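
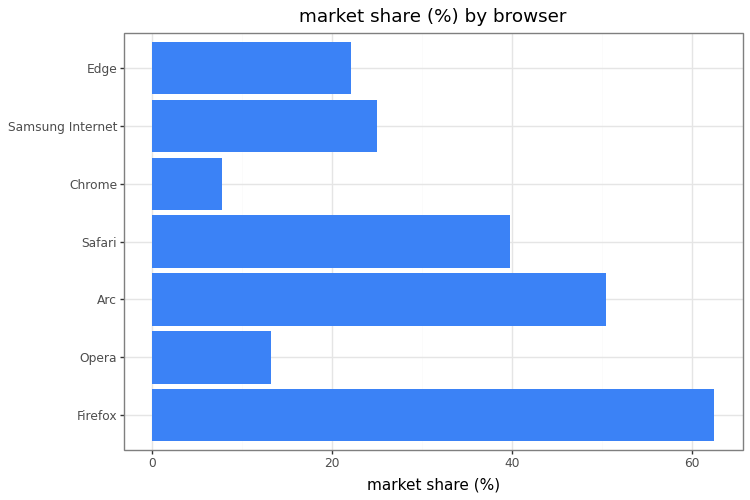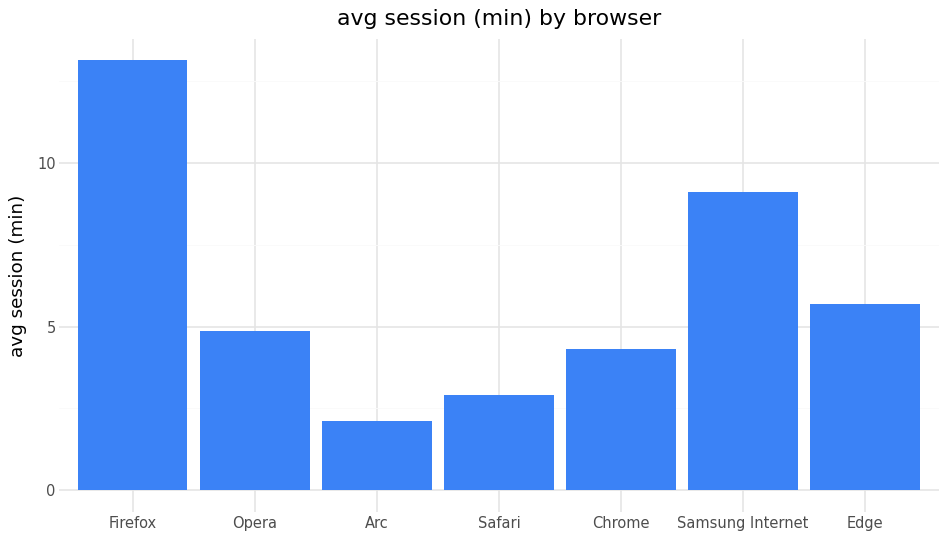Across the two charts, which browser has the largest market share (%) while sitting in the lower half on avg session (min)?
Chart 2 median avg session (min) ≈ 4; below-median browsers: Arc, Safari, Chrome. Among those, Arc has the highest market share (%) (≈ 50).

Arc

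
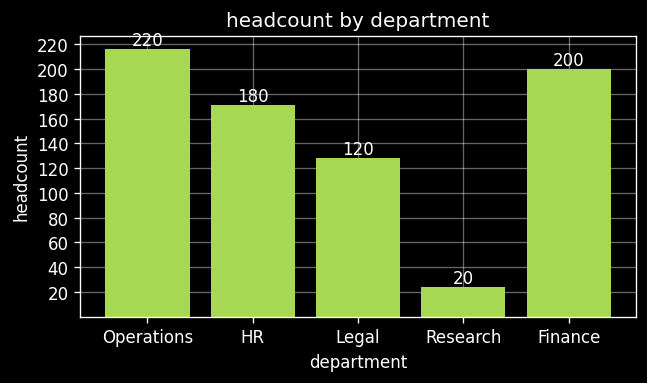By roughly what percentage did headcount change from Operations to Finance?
≈ -9.1%

Operations ≈ 220, Finance ≈ 200; (200 − 220) / 220 ≈ -9.1%.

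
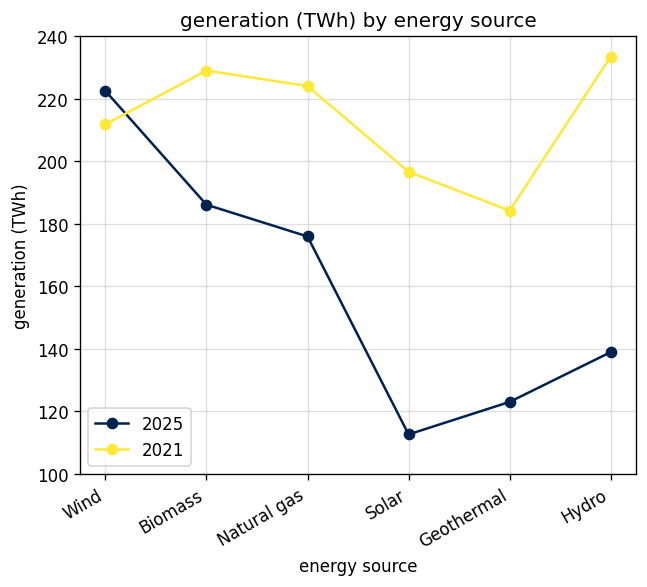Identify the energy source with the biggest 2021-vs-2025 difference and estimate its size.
Hydro, ≈ 100 TWh

Hydro: 2021 ≈ 240, 2025 ≈ 140 → gap ≈ 100. Next-largest (Solar) is only ≈ 80.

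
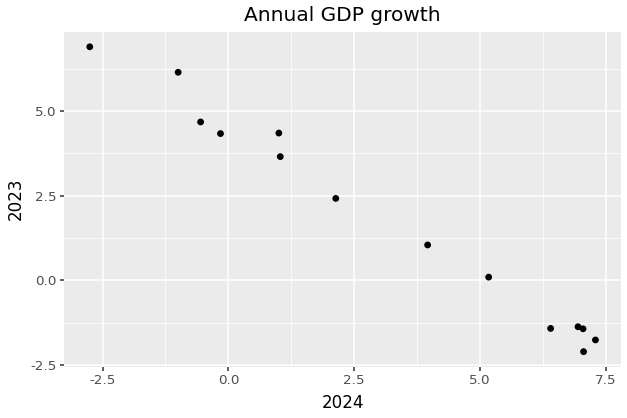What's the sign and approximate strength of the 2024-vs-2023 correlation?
negative, strong

Points are negatively correlated; strong (|r| ≈ 1.0).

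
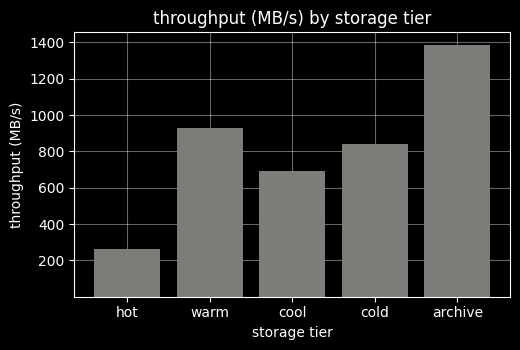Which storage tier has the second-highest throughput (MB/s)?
warm

Top 3: archive ≈ 1400, warm ≈ 1000, cold ≈ 800.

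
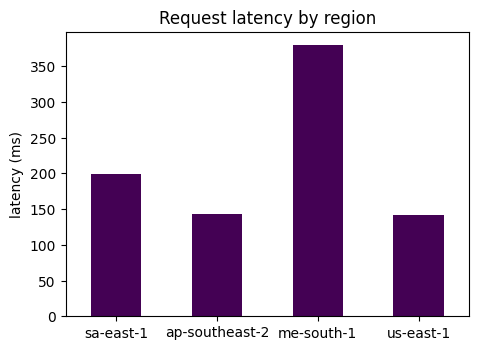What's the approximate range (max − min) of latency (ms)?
≈ 250

Max me-south-1 ≈ 400, min us-east-1 ≈ 150; range ≈ 250.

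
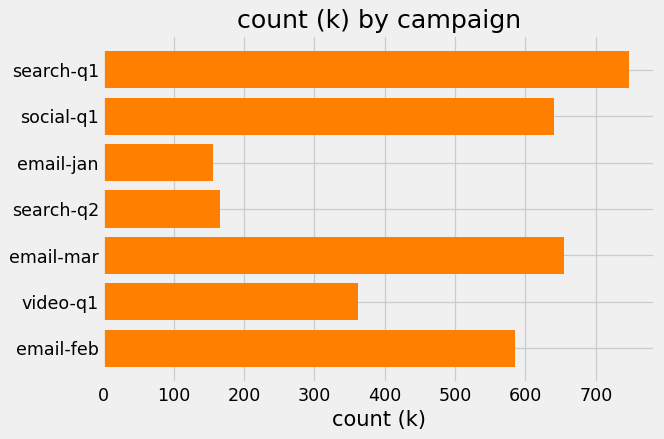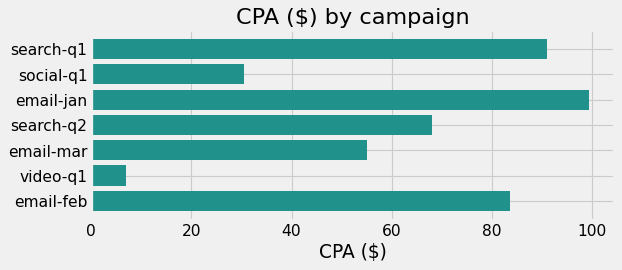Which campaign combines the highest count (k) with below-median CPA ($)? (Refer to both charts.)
email-mar

Chart 2 median CPA ($) ≈ 70; below-median campaigns: social-q1, email-mar, video-q1. Among those, email-mar has the highest count (k) (≈ 700).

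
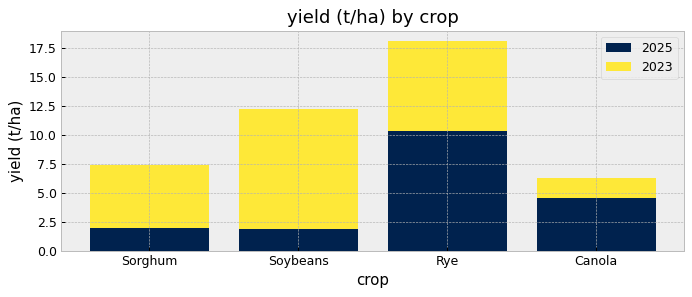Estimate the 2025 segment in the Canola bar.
≈ 4

2025 top ≈ 4, bottom ≈ 0; segment ≈ 4.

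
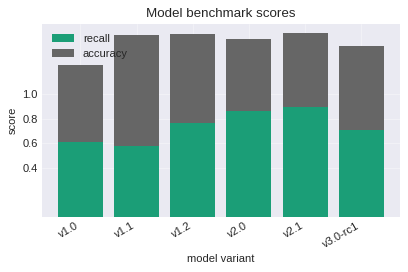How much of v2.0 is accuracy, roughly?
accuracy top ≈ 1.4, bottom ≈ 0.8; segment ≈ 0.6.

≈ 0.6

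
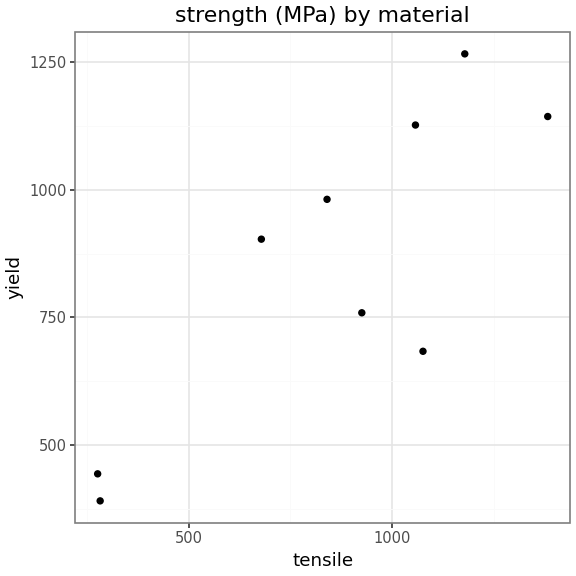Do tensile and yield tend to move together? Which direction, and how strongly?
Points are positively correlated; strong (|r| ≈ 0.8).

positive, strong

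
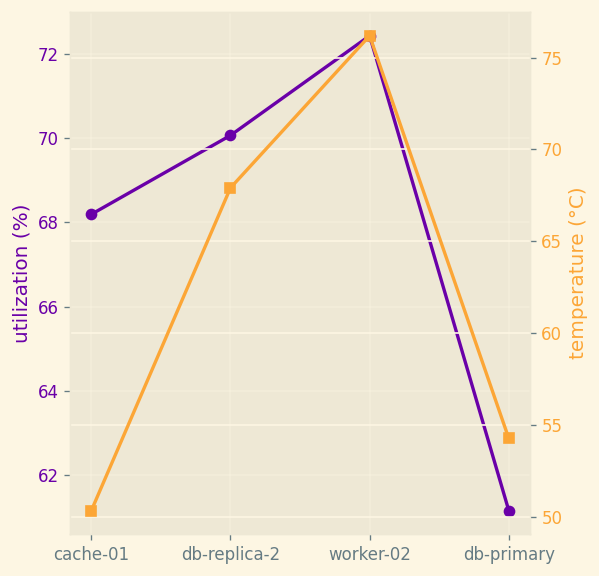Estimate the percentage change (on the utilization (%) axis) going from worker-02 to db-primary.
worker-02 ≈ 72, db-primary ≈ 61; (61 − 72) / 72 ≈ -15.3%.

≈ -15.3%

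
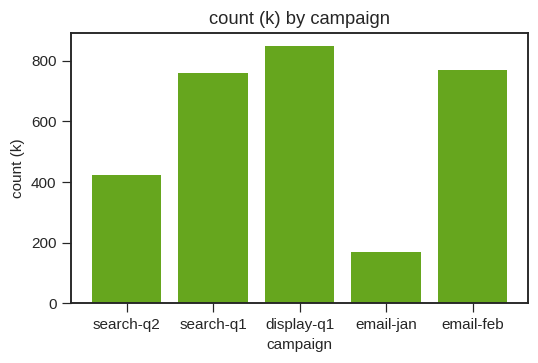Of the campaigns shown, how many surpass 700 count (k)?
3

Above 700: search-q1, display-q1, email-feb.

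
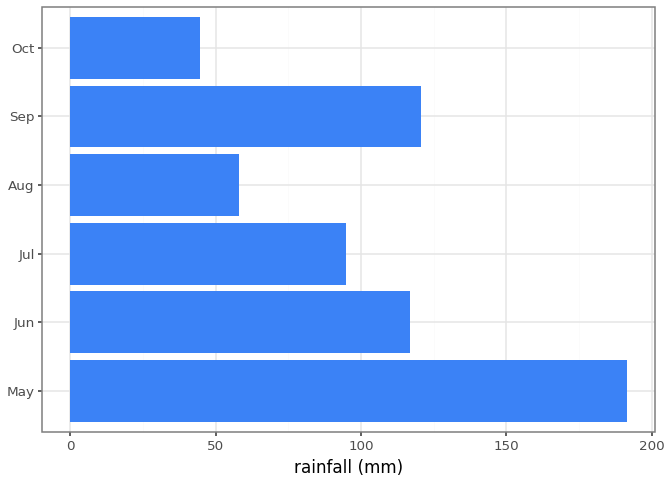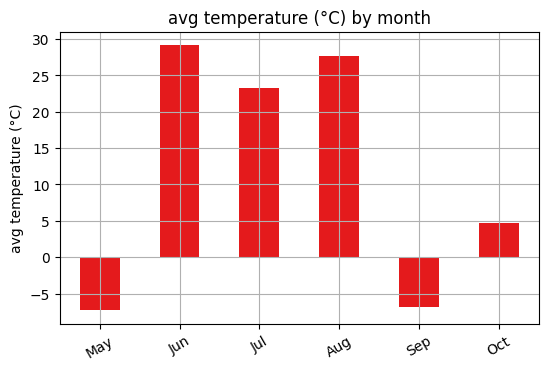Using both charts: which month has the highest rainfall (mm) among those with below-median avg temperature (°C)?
May

Chart 2 median avg temperature (°C) ≈ 15; below-median months: May, Sep, Oct. Among those, May has the highest rainfall (mm) (≈ 200).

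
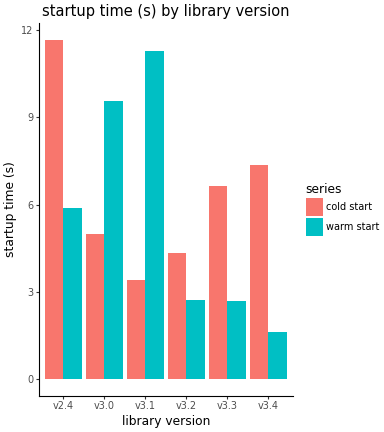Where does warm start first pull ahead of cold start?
v3.0

v2.4: warm start ≈ 6 vs cold start ≈ 12 (not yet); v3.0: warm start ≈ 10 vs cold start ≈ 5 (first crossover).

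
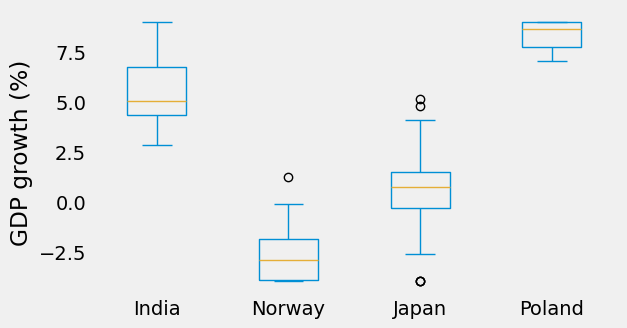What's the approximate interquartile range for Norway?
≈ 2

Q3 ≈ -2, Q1 ≈ -4; IQR ≈ 2.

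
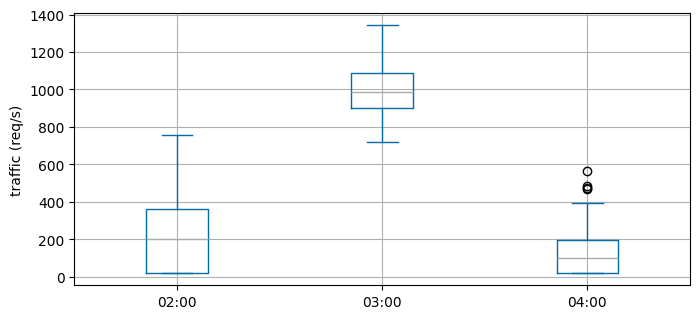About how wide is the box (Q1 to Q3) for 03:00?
≈ 200

Q3 ≈ 1100, Q1 ≈ 900; IQR ≈ 200.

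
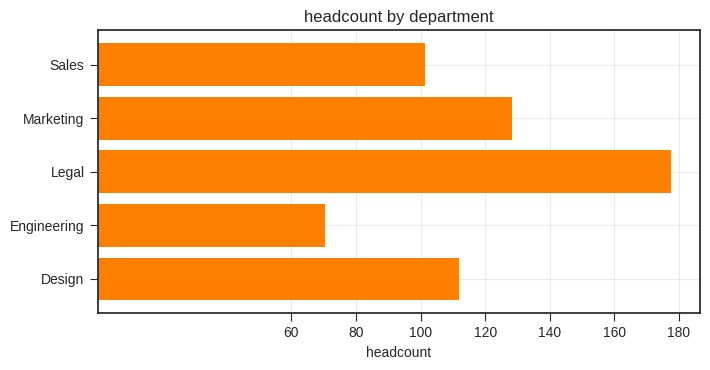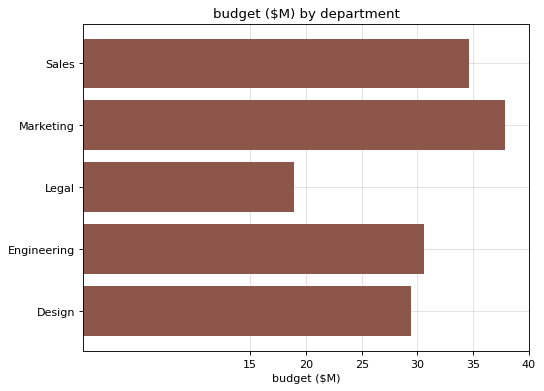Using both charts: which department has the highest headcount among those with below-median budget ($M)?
Chart 2 median budget ($M) ≈ 30; below-median departments: Legal, Design. Among those, Legal has the highest headcount (≈ 180).

Legal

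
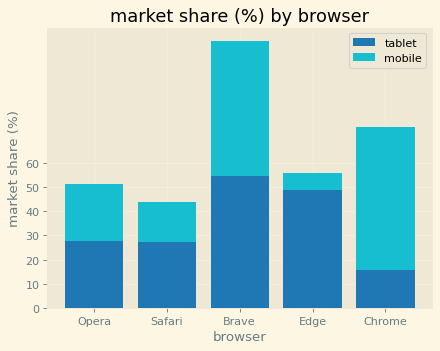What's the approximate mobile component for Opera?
≈ 20

mobile top ≈ 50, bottom ≈ 30; segment ≈ 20.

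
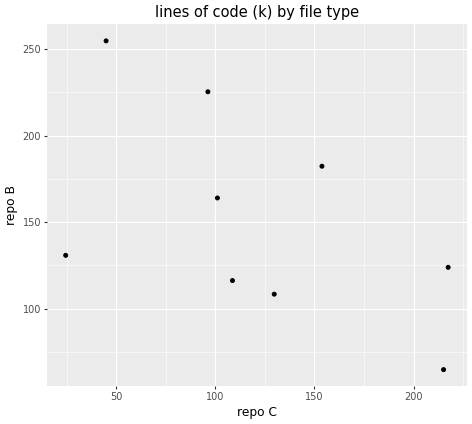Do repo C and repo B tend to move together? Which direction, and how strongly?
negative, moderate

Points are negatively correlated; moderate (|r| ≈ 0.6).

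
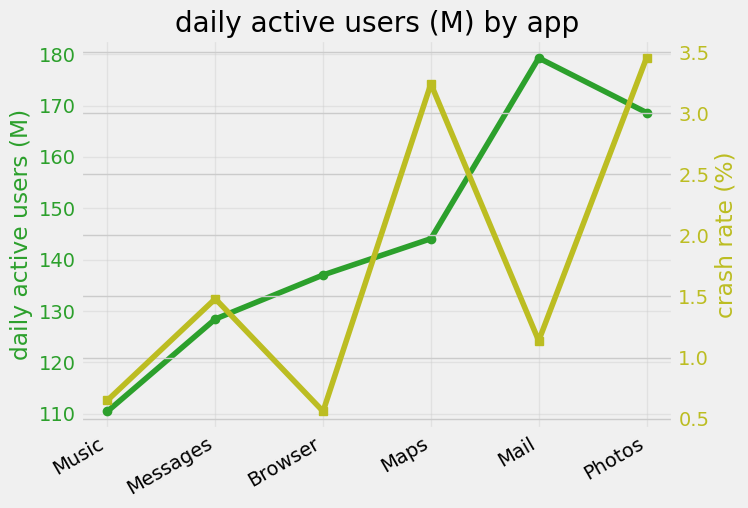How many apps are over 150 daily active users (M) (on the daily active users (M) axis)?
2

Above 150: Mail, Photos.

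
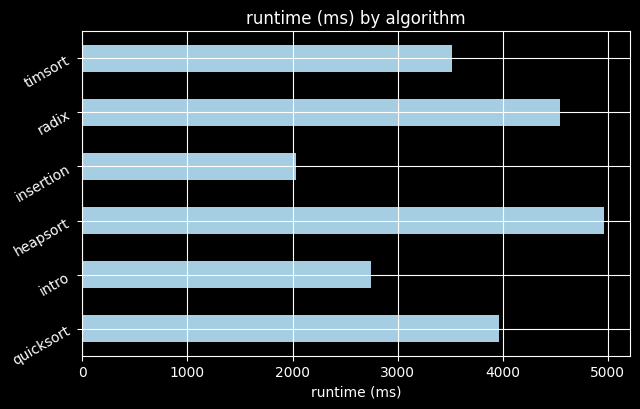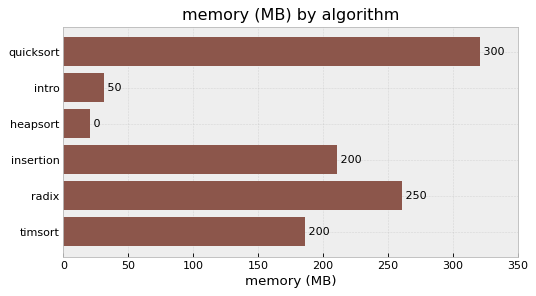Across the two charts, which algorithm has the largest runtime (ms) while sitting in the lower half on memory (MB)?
heapsort

Chart 2 median memory (MB) ≈ 200; below-median algorithms: intro, heapsort, timsort. Among those, heapsort has the highest runtime (ms) (≈ 5000).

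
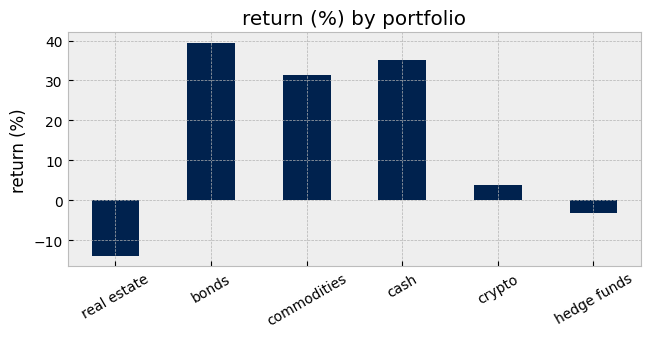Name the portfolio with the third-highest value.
commodities

Top 4: bonds ≈ 40, cash ≈ 35, commodities ≈ 30, crypto ≈ 5.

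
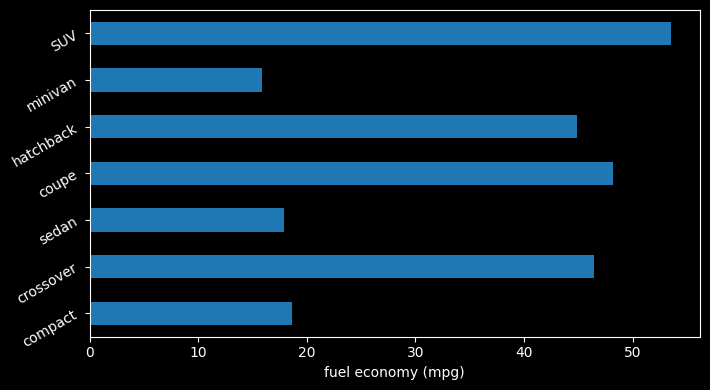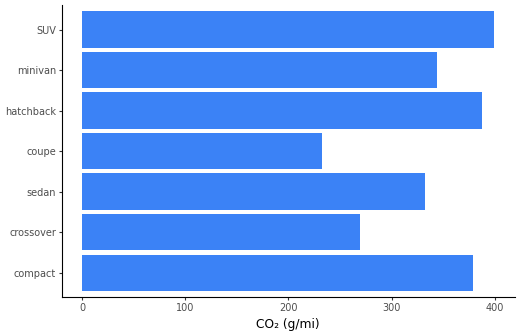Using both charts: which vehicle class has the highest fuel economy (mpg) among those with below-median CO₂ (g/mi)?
coupe

Chart 2 median CO₂ (g/mi) ≈ 350; below-median vehicle classes: crossover, sedan, coupe. Among those, coupe has the highest fuel economy (mpg) (≈ 50).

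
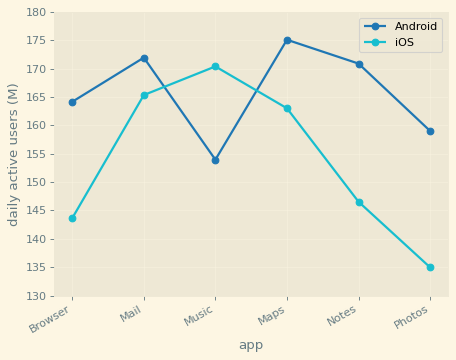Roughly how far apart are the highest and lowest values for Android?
Max Maps ≈ 175, min Music ≈ 155; range ≈ 20.

≈ 20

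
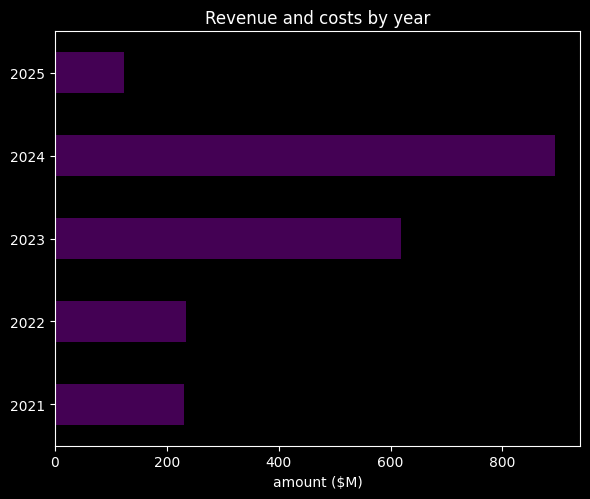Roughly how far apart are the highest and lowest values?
Max 2024 ≈ 900, min 2025 ≈ 100; range ≈ 800.

≈ 800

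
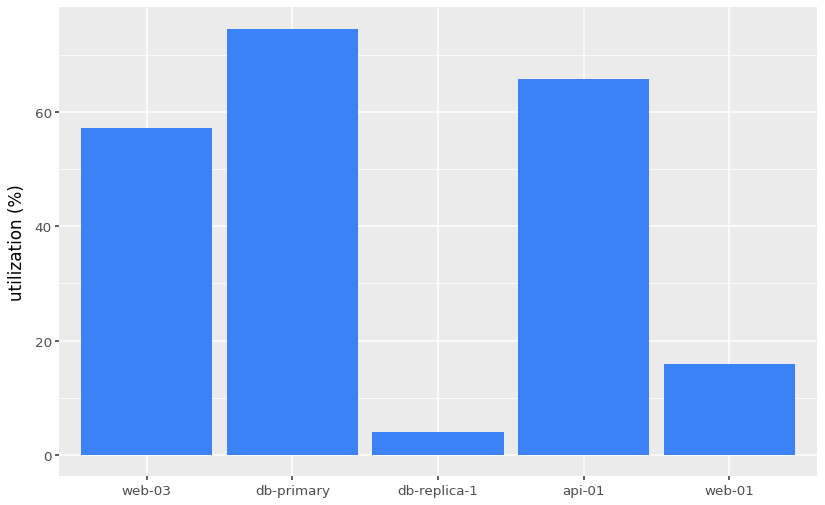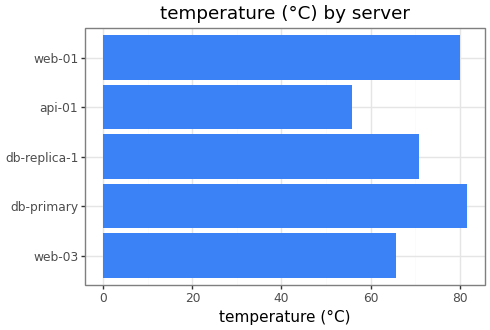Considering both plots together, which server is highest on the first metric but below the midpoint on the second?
api-01

Chart 2 median temperature (°C) ≈ 70; below-median servers: web-03, api-01. Among those, api-01 has the highest utilization (%) (≈ 70).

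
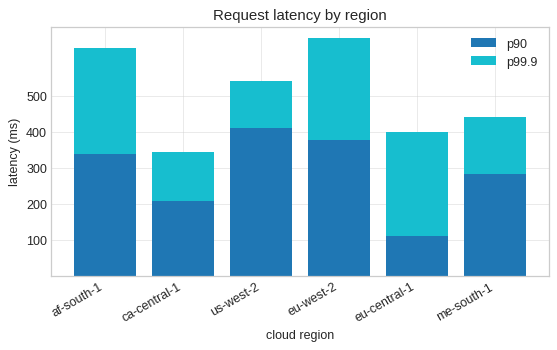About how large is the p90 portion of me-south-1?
p90 top ≈ 300, bottom ≈ 0; segment ≈ 300.

≈ 300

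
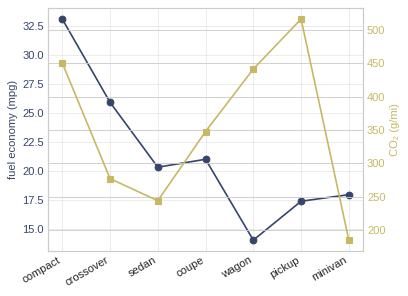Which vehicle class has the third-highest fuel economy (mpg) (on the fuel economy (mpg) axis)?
coupe

Top 4 (on the fuel economy (mpg) axis): compact ≈ 34, crossover ≈ 26, coupe ≈ 22, sedan ≈ 20.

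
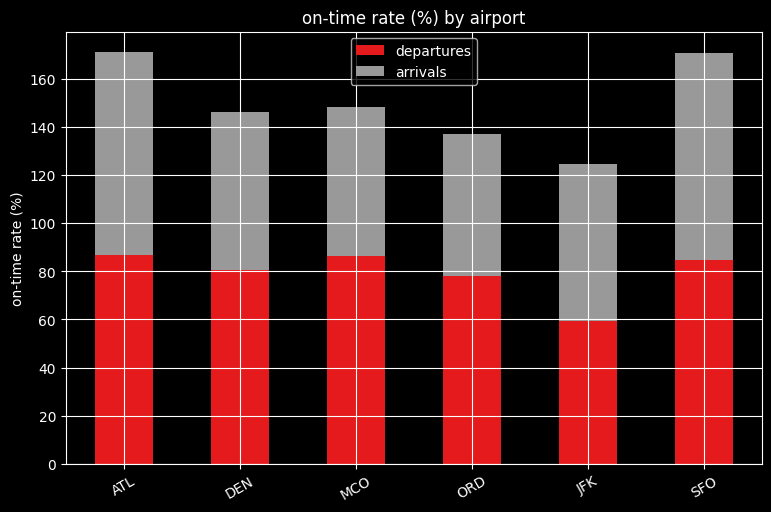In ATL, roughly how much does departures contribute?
departures top ≈ 80, bottom ≈ 0; segment ≈ 80.

≈ 80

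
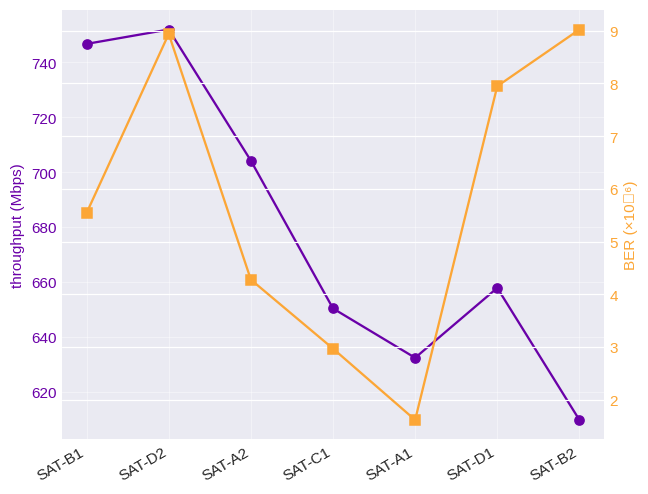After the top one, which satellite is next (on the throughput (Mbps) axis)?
SAT-B1

Top 3 (on the throughput (Mbps) axis): SAT-D2 ≈ 760, SAT-B1 ≈ 740, SAT-A2 ≈ 700.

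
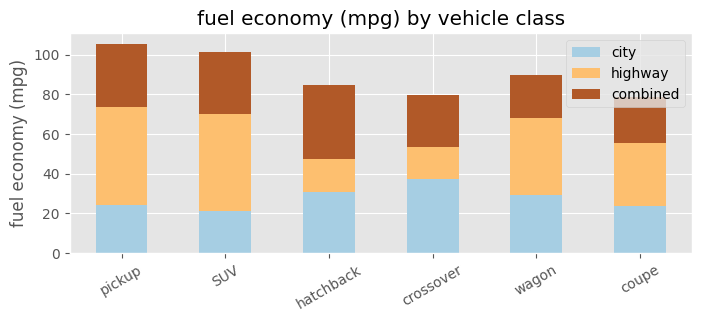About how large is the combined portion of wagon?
≈ 20

combined top ≈ 90, bottom ≈ 70; segment ≈ 20.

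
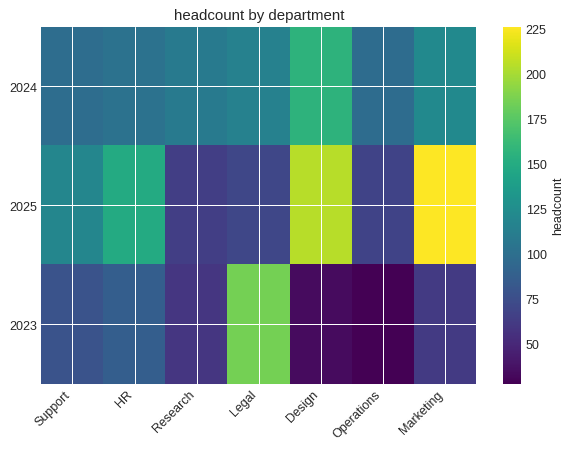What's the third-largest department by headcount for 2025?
Top 4 for 2025: Marketing ≈ 220, Design ≈ 200, HR ≈ 140, Support ≈ 120.

HR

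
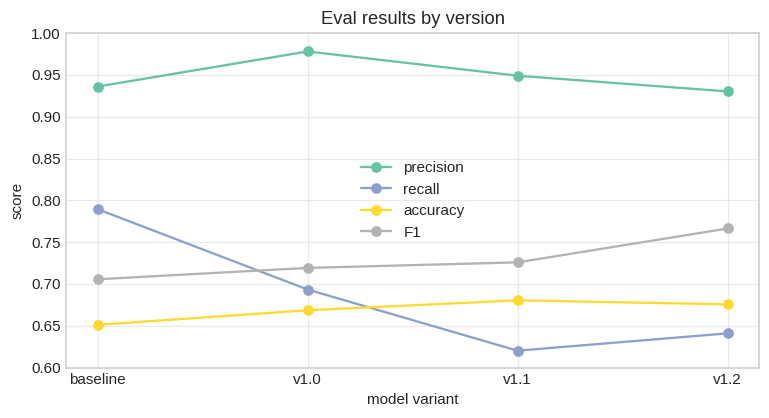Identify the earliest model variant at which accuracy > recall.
v1.0: accuracy ≈ 0.65 vs recall ≈ 0.70 (not yet); v1.1: accuracy ≈ 0.70 vs recall ≈ 0.60 (first crossover).

v1.1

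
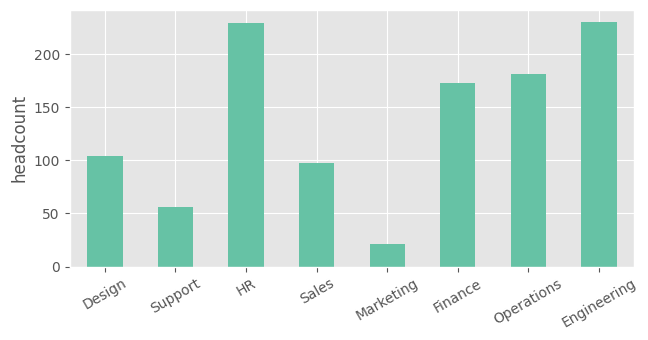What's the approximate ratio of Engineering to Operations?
Engineering ≈ 240, Operations ≈ 180; 240/180 ≈ 1.33.

≈ 1.33×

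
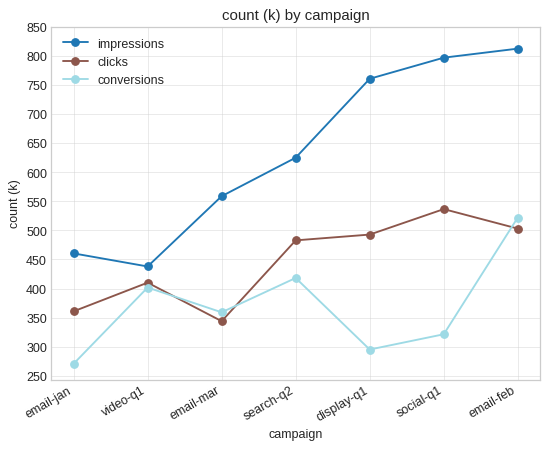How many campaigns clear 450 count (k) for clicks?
4

Above 450: search-q2, display-q1, social-q1, email-feb.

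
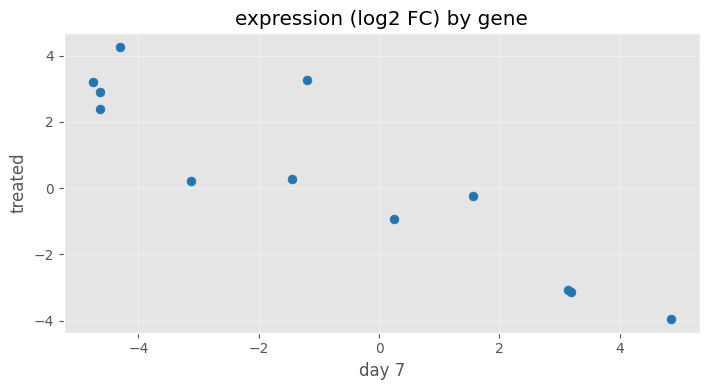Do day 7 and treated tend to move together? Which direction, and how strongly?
Points are negatively correlated; strong (|r| ≈ 0.9).

negative, strong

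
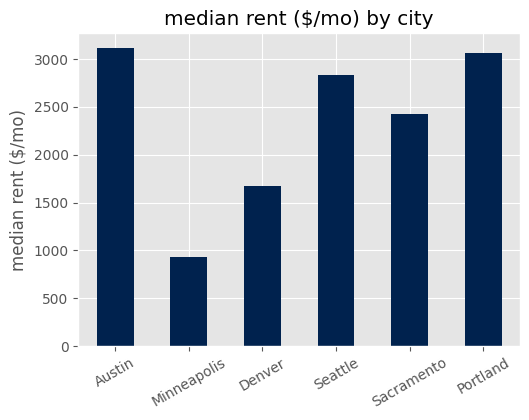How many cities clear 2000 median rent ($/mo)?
4

Above 2000: Austin, Seattle, Sacramento, Portland.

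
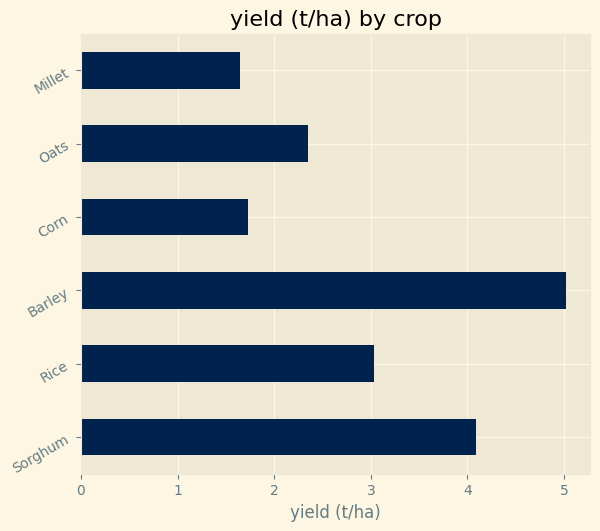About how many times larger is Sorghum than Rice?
≈ 1.33×

Sorghum ≈ 4.0, Rice ≈ 3.0; 4.0/3.0 ≈ 1.33.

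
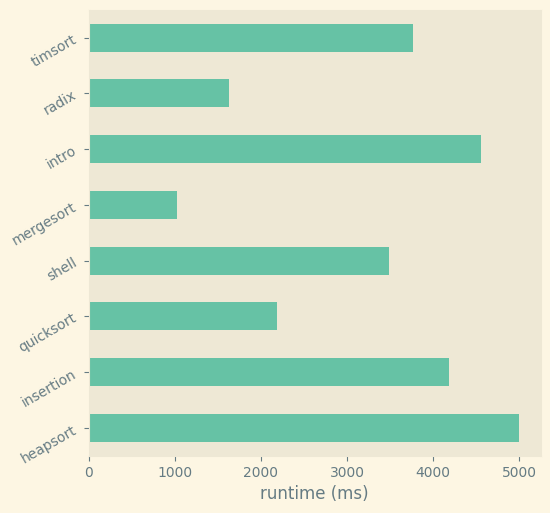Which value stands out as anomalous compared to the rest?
mergesort

mergesort ≈ 1000; the rest sit between ≈ 1500 and ≈ 5000.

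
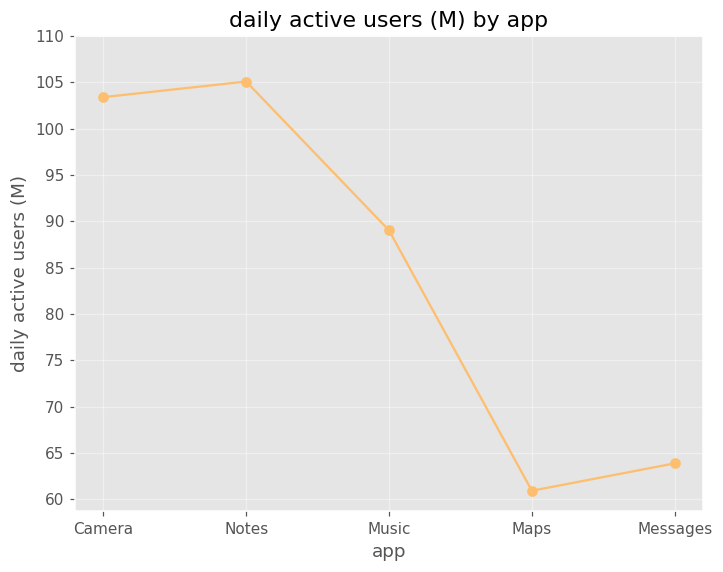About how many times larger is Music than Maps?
Music ≈ 90, Maps ≈ 60; 90/60 ≈ 1.5.

≈ 1.5×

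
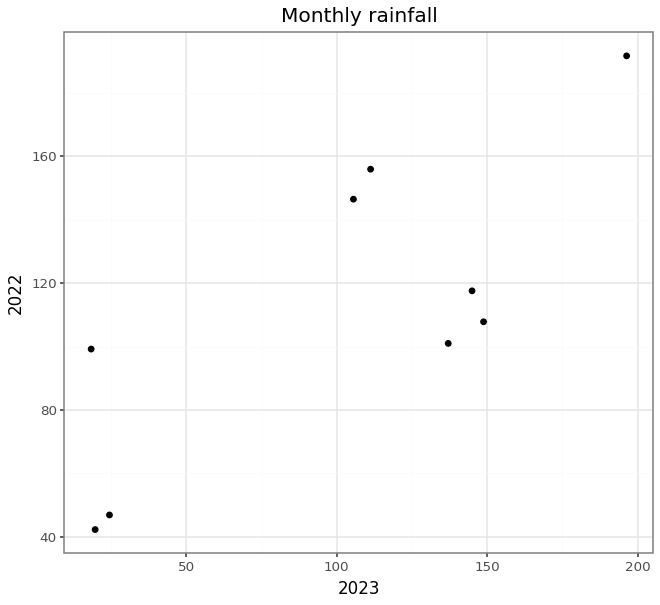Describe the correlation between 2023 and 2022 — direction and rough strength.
Points are positively correlated; strong (|r| ≈ 0.8).

positive, strong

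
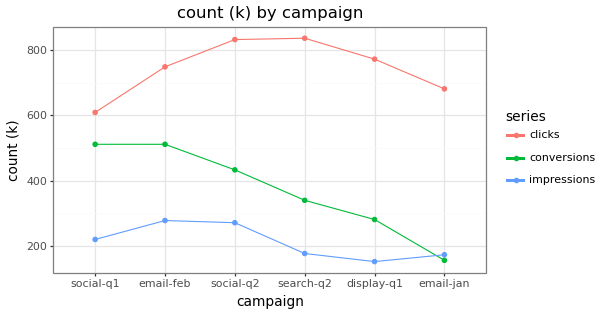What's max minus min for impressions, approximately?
Max email-feb ≈ 300, min display-q1 ≈ 200; range ≈ 100.

≈ 100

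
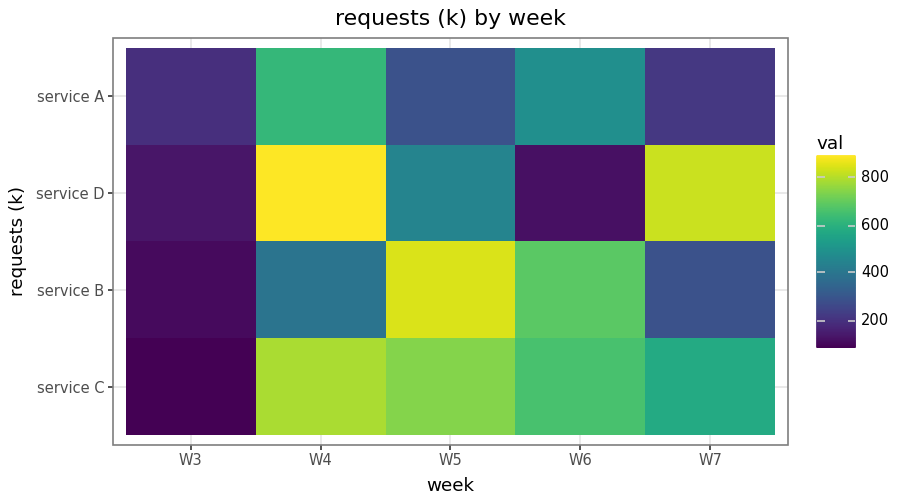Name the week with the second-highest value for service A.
Top 3 for service A: W4 ≈ 600, W6 ≈ 500, W5 ≈ 300.

W6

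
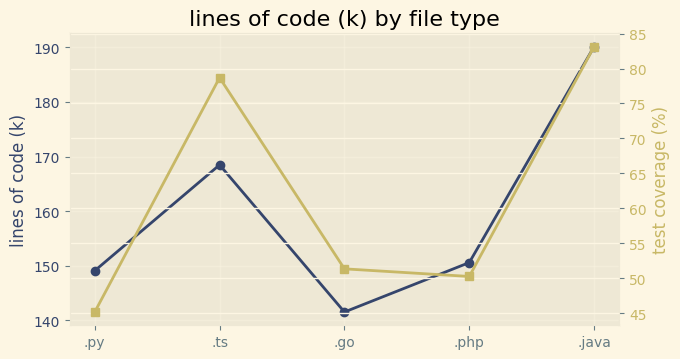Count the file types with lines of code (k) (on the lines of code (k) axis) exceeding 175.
Above 175: .java.

1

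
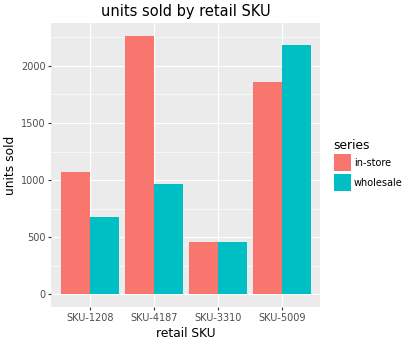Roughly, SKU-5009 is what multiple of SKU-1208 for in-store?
≈ 1.8×

SKU-5009 ≈ 1800, SKU-1208 ≈ 1000; 1800/1000 ≈ 1.8.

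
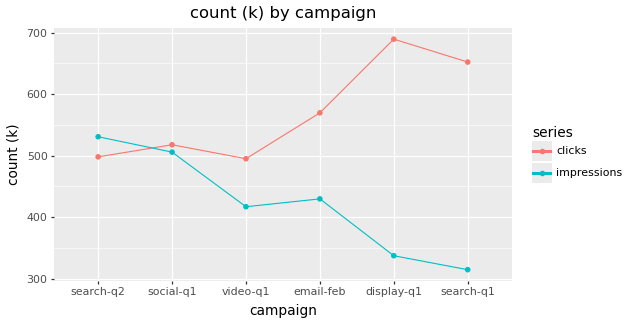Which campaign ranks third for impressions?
Top 4 for impressions: search-q2 ≈ 550, social-q1 ≈ 500, email-feb ≈ 450, video-q1 ≈ 400.

email-feb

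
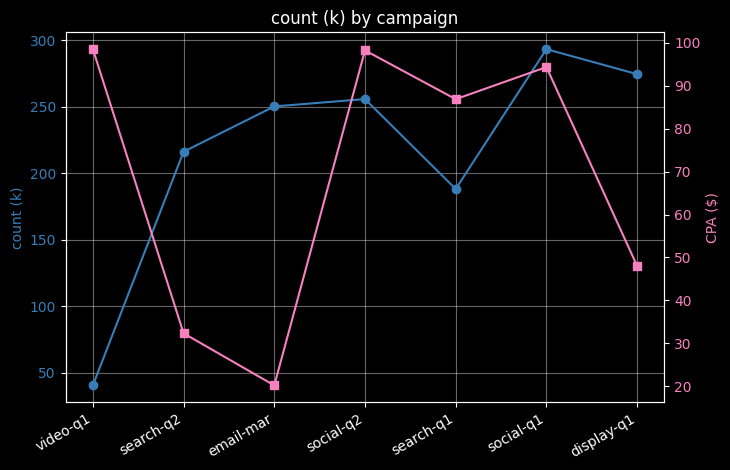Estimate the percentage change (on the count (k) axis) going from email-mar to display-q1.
email-mar ≈ 250, display-q1 ≈ 275; (275 − 250) / 250 ≈ +10%.

≈ +10%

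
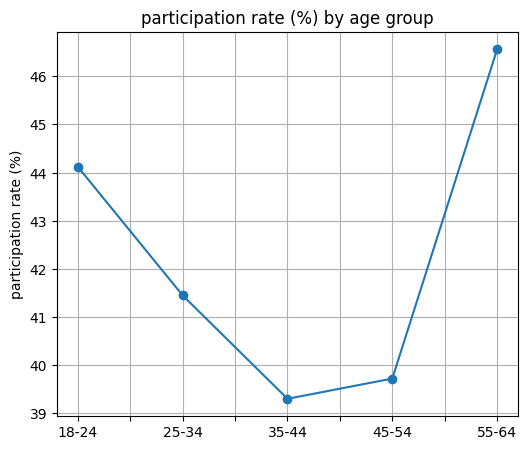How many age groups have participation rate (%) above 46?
Above 46: 55-64.

1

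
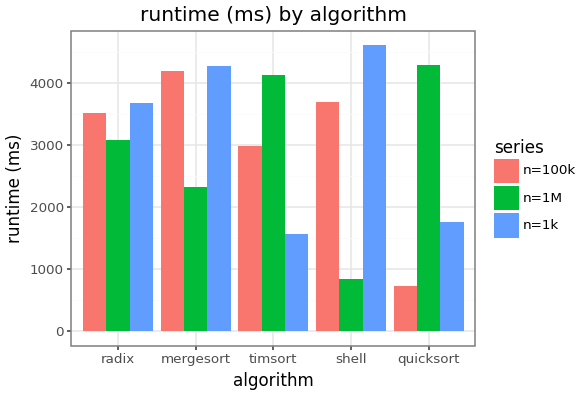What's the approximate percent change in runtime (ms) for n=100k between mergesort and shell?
≈ -12.5%

mergesort ≈ 4000, shell ≈ 3500; (3500 − 4000) / 4000 ≈ -12.5%.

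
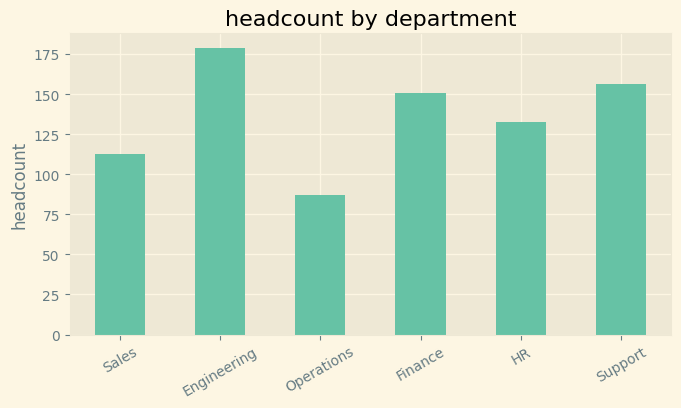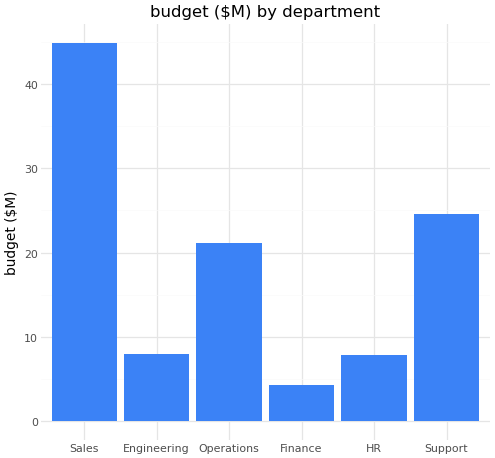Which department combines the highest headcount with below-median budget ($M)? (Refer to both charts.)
Engineering

Chart 2 median budget ($M) ≈ 15; below-median departments: Engineering, Finance, HR. Among those, Engineering has the highest headcount (≈ 180).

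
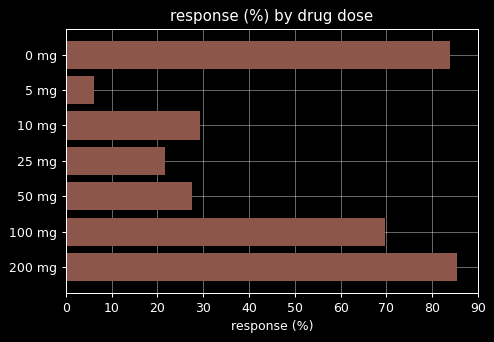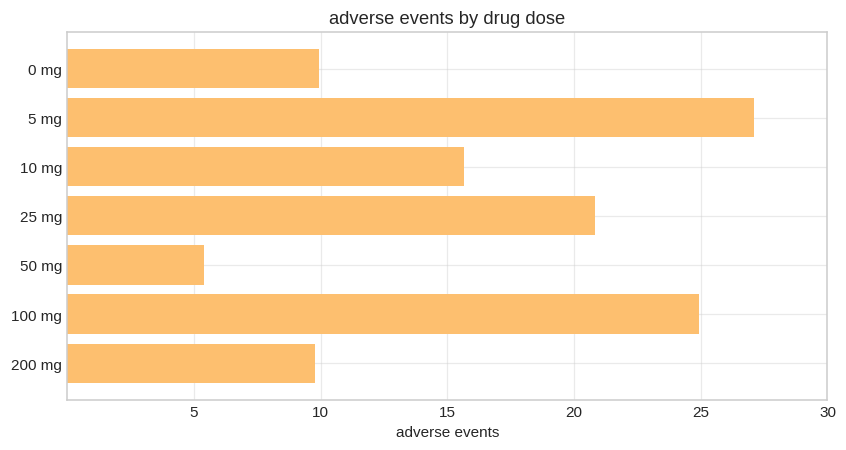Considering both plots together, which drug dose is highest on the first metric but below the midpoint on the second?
Chart 2 median adverse events ≈ 15; below-median drug doses: 0 mg, 50 mg, 200 mg. Among those, 200 mg has the highest response (%) (≈ 90).

200 mg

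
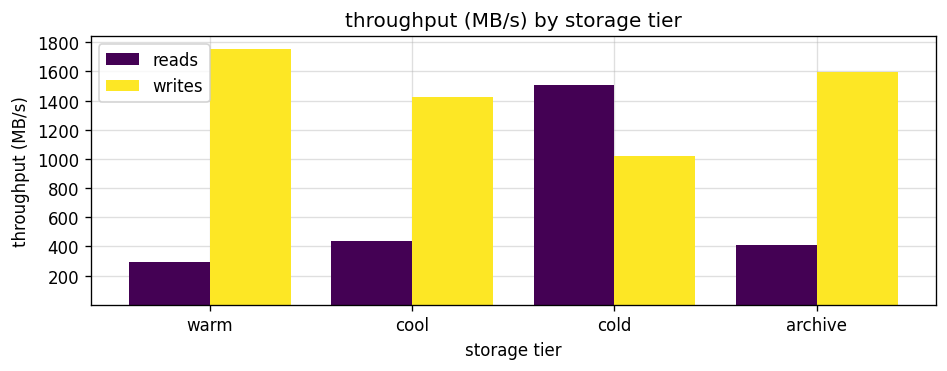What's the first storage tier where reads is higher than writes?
cool: reads ≈ 400 vs writes ≈ 1400 (not yet); cold: reads ≈ 1600 vs writes ≈ 1000 (first crossover).

cold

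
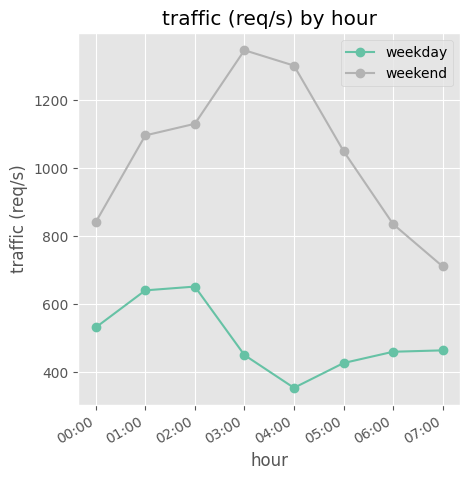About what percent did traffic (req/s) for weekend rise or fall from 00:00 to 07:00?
00:00 ≈ 800, 07:00 ≈ 700; (700 − 800) / 800 ≈ -12.5%.

≈ -12.5%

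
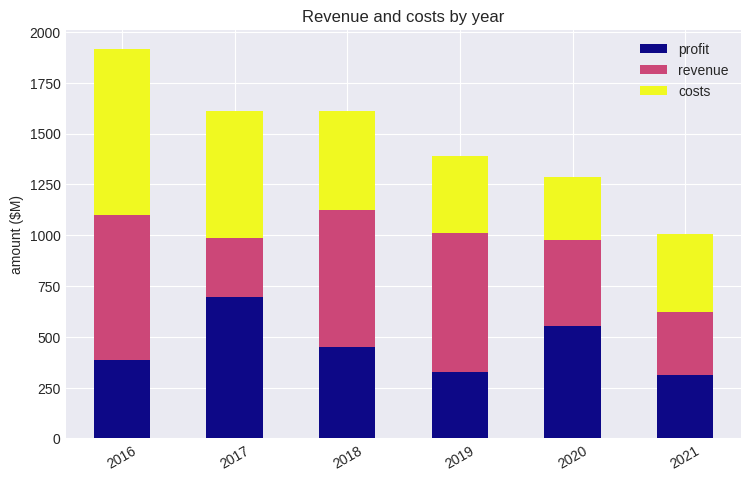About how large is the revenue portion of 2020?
≈ 400

revenue top ≈ 1000, bottom ≈ 600; segment ≈ 400.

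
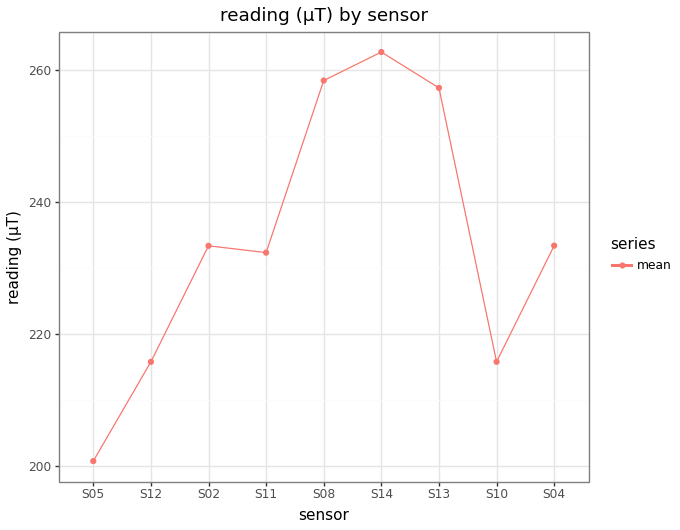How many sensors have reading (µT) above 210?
8

Above 210: S12, S02, S11, S08, S14, S13, S10, S04.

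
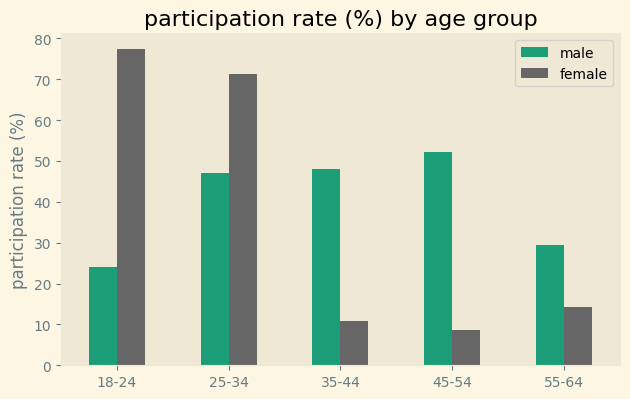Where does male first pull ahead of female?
25-34: male ≈ 50 vs female ≈ 70 (not yet); 35-44: male ≈ 50 vs female ≈ 10 (first crossover).

35-44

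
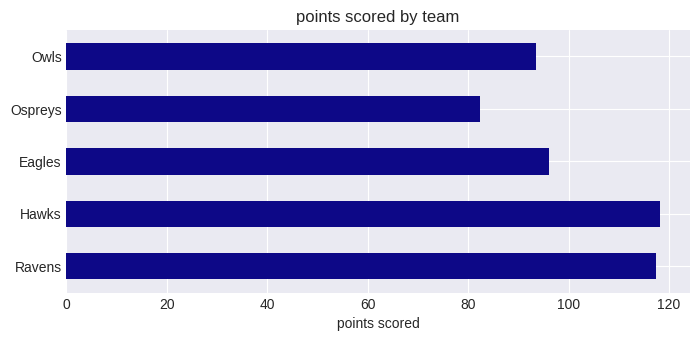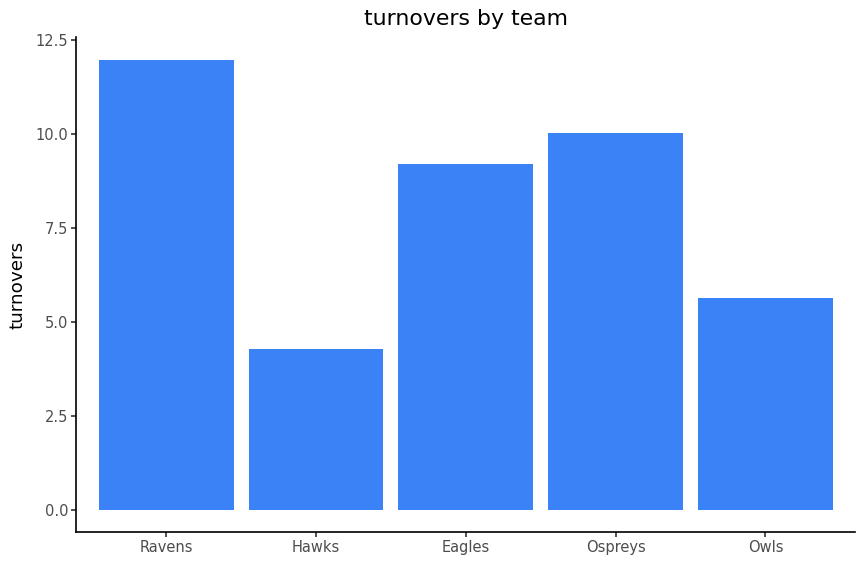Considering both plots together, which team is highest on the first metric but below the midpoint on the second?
Chart 2 median turnovers ≈ 10; below-median teams: Hawks, Owls. Among those, Hawks has the highest points scored (≈ 120).

Hawks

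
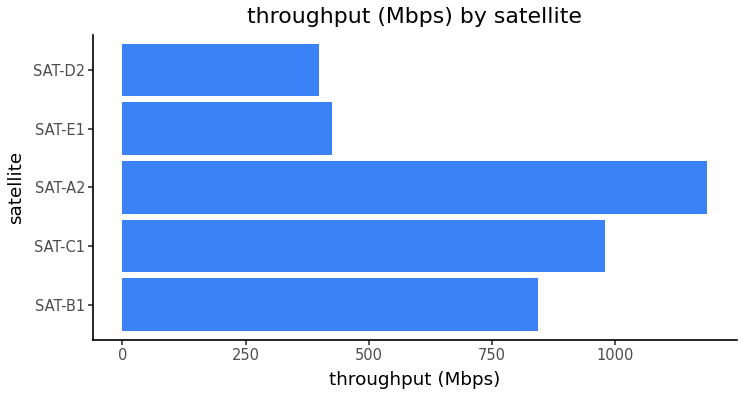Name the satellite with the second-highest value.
SAT-C1

Top 3: SAT-A2 ≈ 1200, SAT-C1 ≈ 1000, SAT-B1 ≈ 800.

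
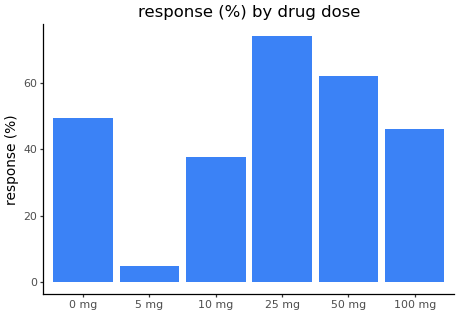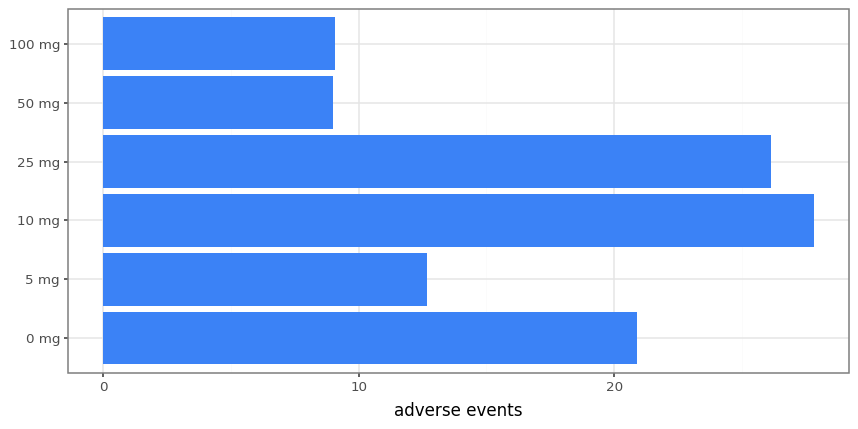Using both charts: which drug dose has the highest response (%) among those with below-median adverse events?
Chart 2 median adverse events ≈ 15; below-median drug doses: 5 mg, 50 mg, 100 mg. Among those, 50 mg has the highest response (%) (≈ 60).

50 mg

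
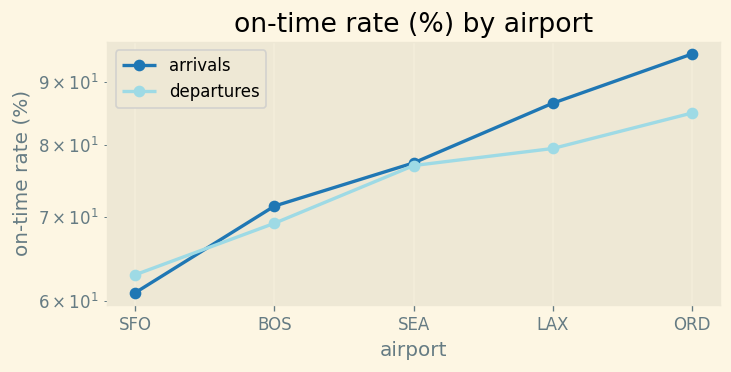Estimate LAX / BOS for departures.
≈ 1.14×

LAX ≈ 80, BOS ≈ 70; 80/70 ≈ 1.14.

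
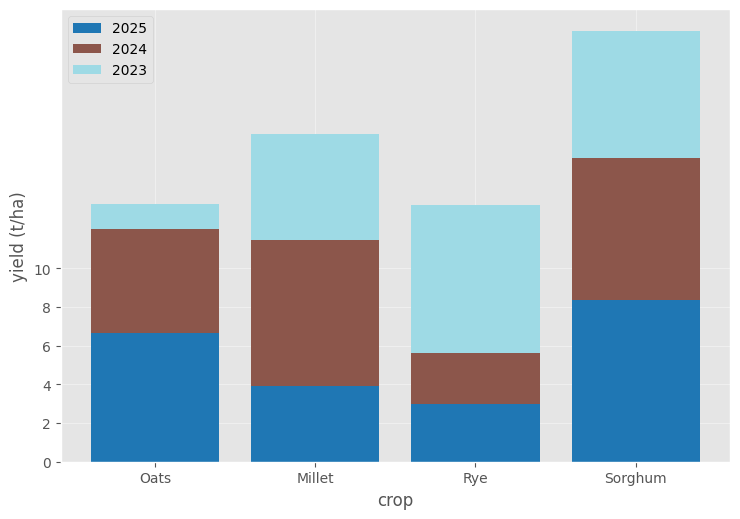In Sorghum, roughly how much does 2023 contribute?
≈ 6

2023 top ≈ 22, bottom ≈ 16; segment ≈ 6.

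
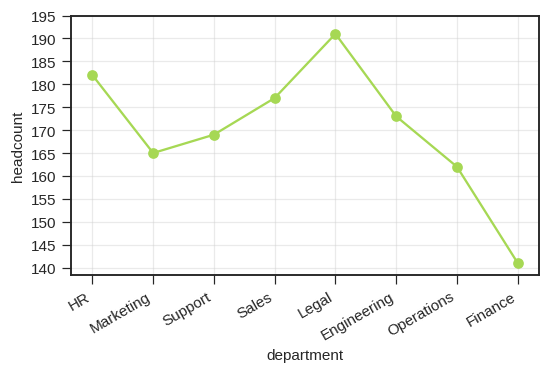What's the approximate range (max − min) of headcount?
Max Legal ≈ 190, min Finance ≈ 140; range ≈ 50.

≈ 50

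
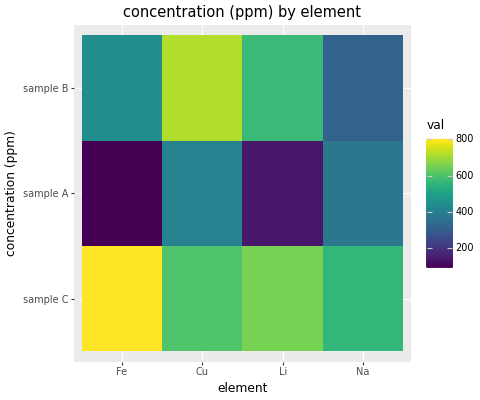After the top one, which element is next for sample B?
Top 3 for sample B: Cu ≈ 700, Li ≈ 600, Fe ≈ 400.

Li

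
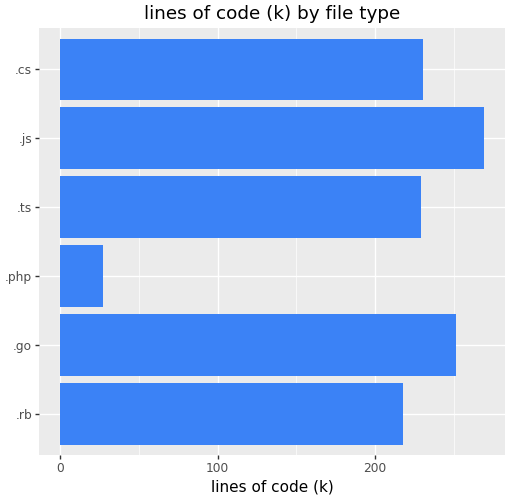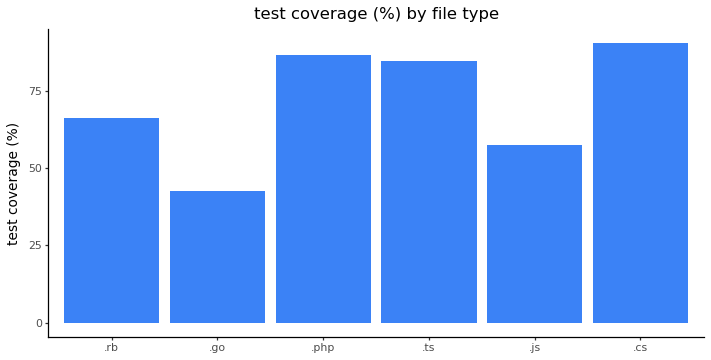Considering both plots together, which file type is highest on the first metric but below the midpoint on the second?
.js

Chart 2 median test coverage (%) ≈ 80; below-median file types: .rb, .go, .js. Among those, .js has the highest lines of code (k) (≈ 275).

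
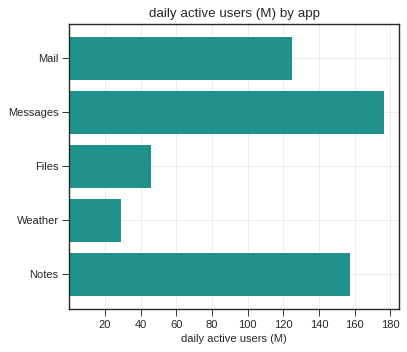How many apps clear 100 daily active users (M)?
Above 100: Mail, Messages, Notes.

3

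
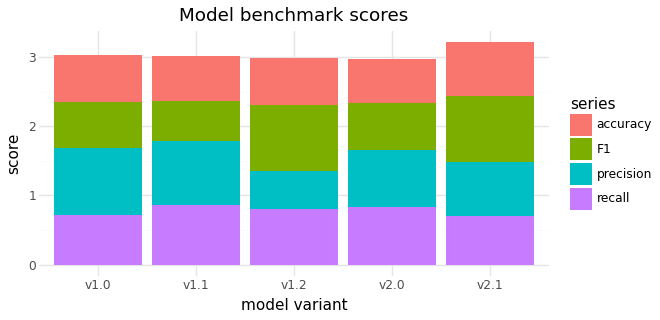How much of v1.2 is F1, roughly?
F1 top ≈ 2.5, bottom ≈ 1.5; segment ≈ 1.0.

≈ 1.0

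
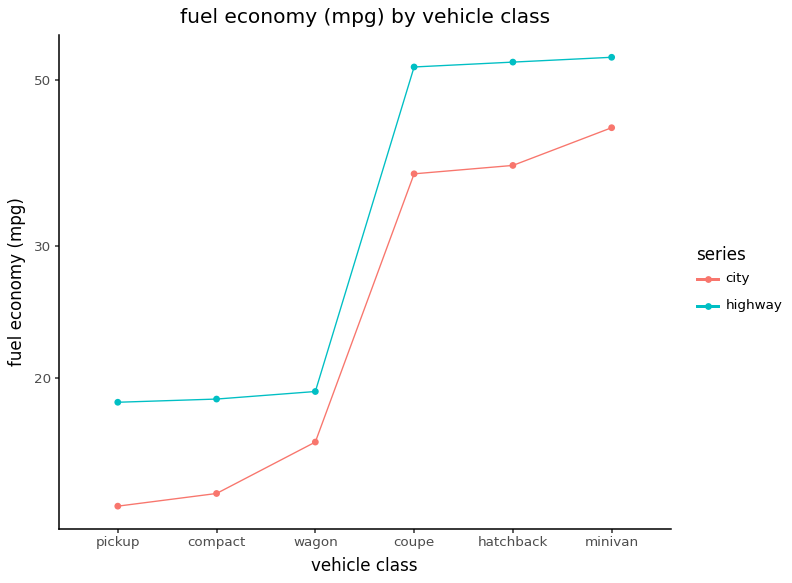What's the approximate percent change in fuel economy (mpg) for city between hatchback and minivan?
≈ +12.5%

hatchback ≈ 40, minivan ≈ 45; (45 − 40) / 40 ≈ +12.5%.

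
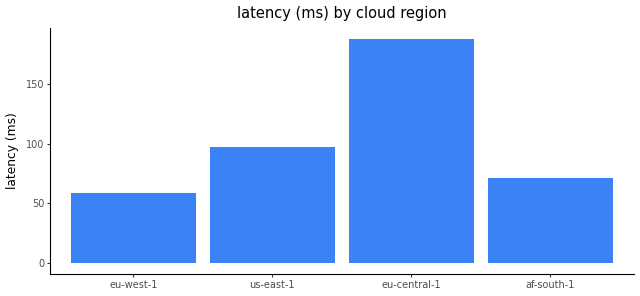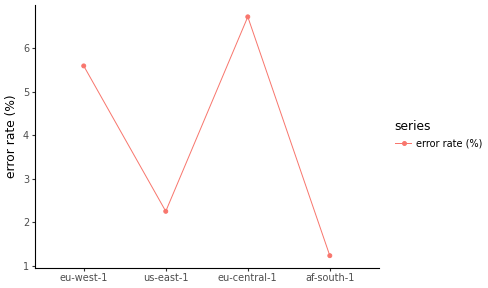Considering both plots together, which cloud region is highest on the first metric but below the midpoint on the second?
us-east-1

Chart 2 median error rate (%) ≈ 4; below-median cloud regions: us-east-1, af-south-1. Among those, us-east-1 has the highest latency (ms) (≈ 100).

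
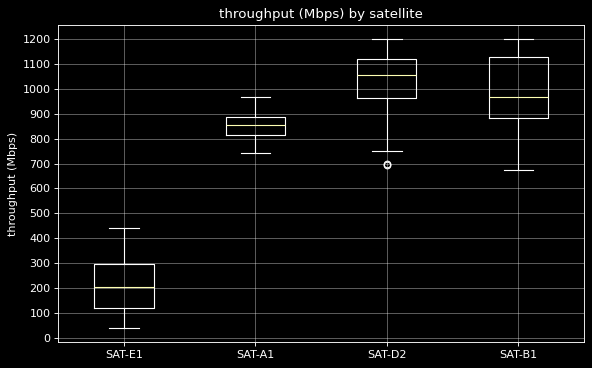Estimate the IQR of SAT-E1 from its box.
Q3 ≈ 300, Q1 ≈ 100; IQR ≈ 200.

≈ 200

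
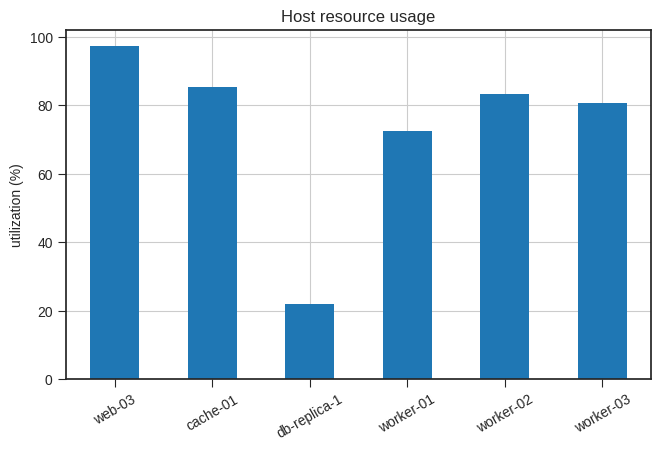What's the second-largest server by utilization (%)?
cache-01

Top 3: web-03 ≈ 100, cache-01 ≈ 90, worker-02 ≈ 80.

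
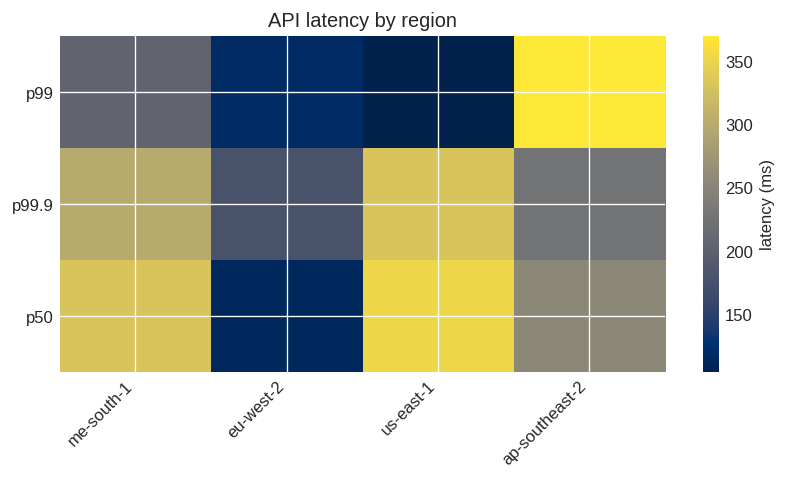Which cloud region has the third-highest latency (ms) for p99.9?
ap-southeast-2

Top 4 for p99.9: us-east-1 ≈ 325, me-south-1 ≈ 300, ap-southeast-2 ≈ 225, eu-west-2 ≈ 175.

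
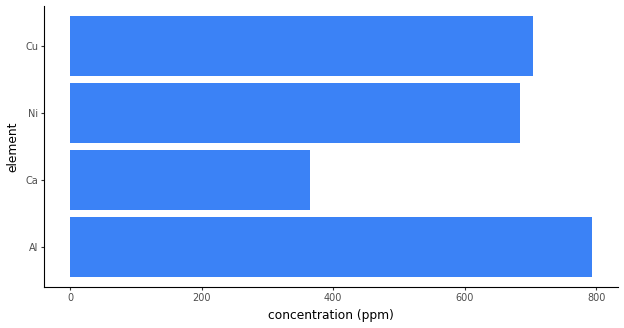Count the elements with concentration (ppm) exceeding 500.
Above 500: Al, Ni, Cu.

3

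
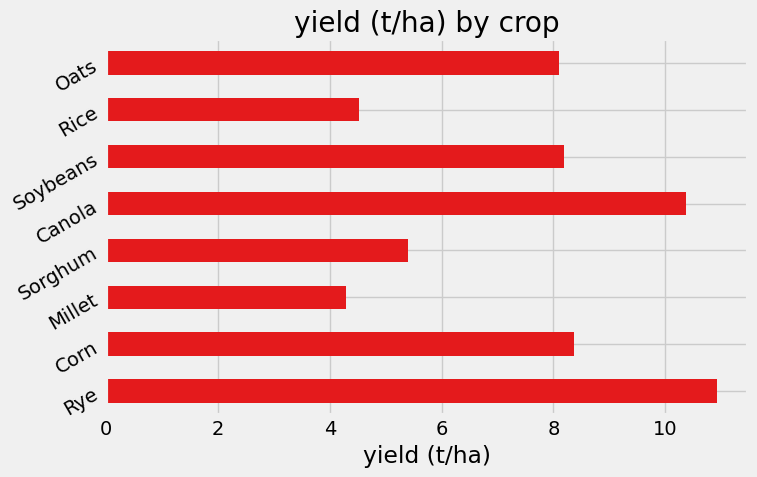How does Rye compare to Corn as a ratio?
Rye ≈ 11, Corn ≈ 8; 11/8 ≈ 1.38.

≈ 1.38×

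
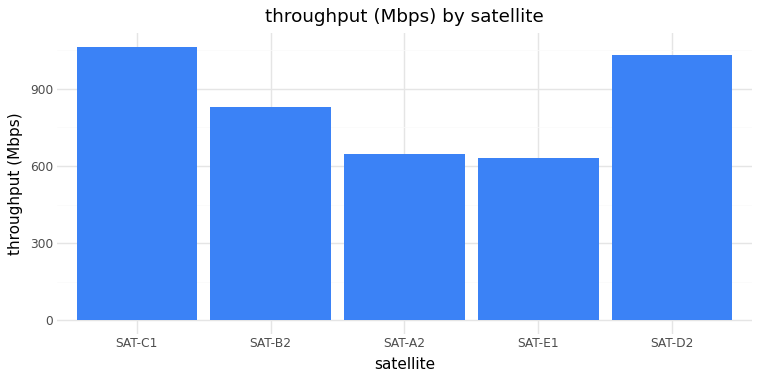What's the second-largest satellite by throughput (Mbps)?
SAT-D2

Top 3: SAT-C1 ≈ 1100, SAT-D2 ≈ 1000, SAT-B2 ≈ 800.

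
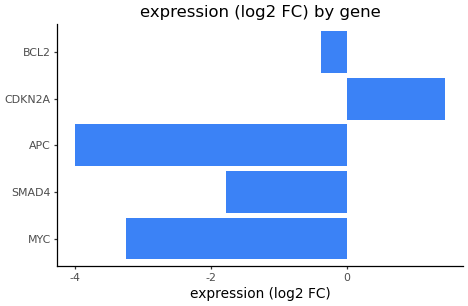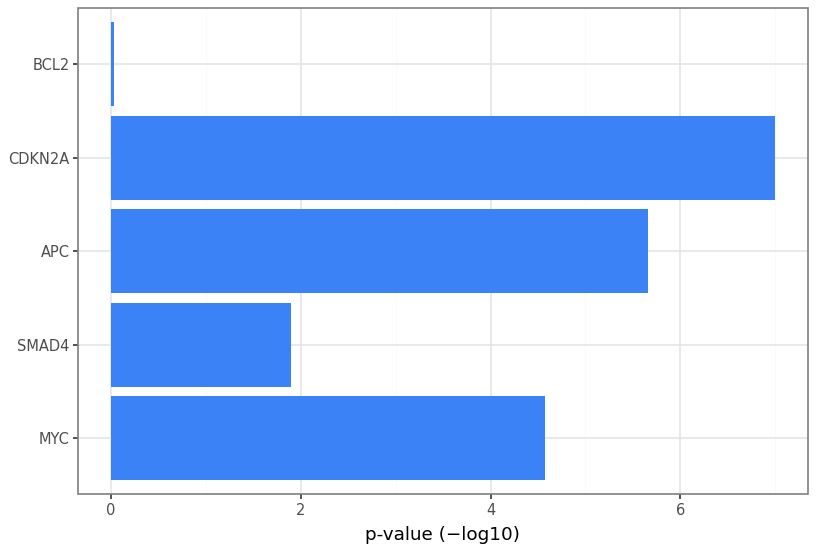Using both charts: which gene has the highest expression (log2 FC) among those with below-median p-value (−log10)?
BCL2

Chart 2 median p-value (−log10) ≈ 5; below-median genes: SMAD4, BCL2. Among those, BCL2 has the highest expression (log2 FC) (≈ -0.4).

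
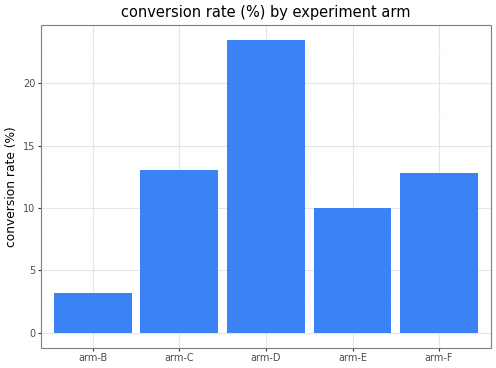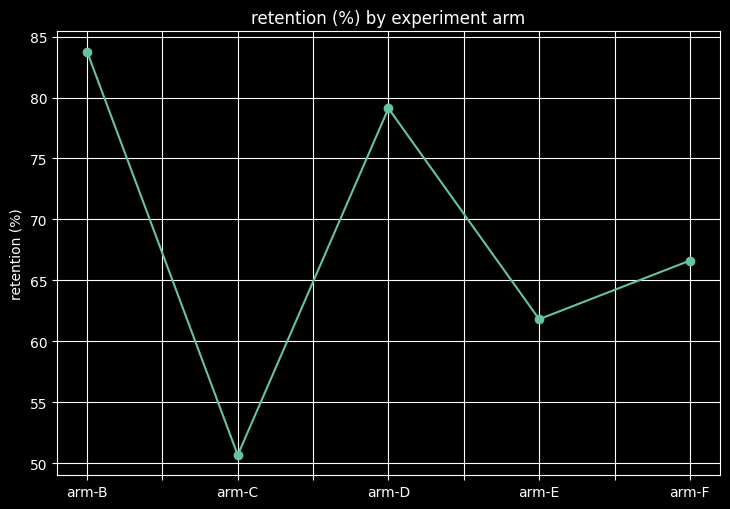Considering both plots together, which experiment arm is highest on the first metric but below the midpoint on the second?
Chart 2 median retention (%) ≈ 70; below-median experiment arms: arm-C, arm-E. Among those, arm-C has the highest conversion rate (%) (≈ 15).

arm-C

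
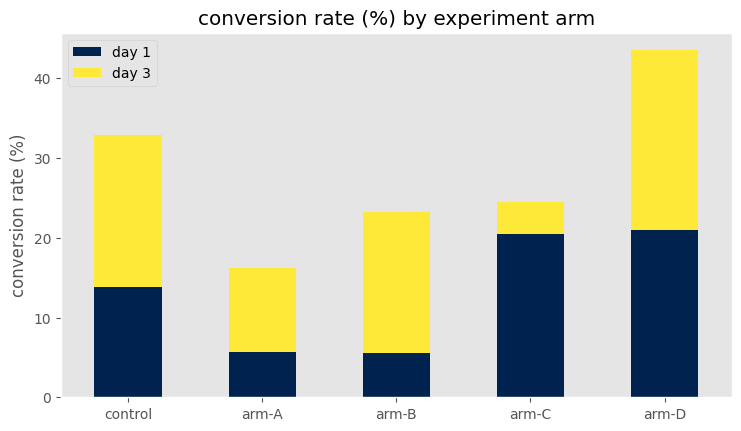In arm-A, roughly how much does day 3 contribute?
day 3 top ≈ 15, bottom ≈ 5; segment ≈ 10.

≈ 10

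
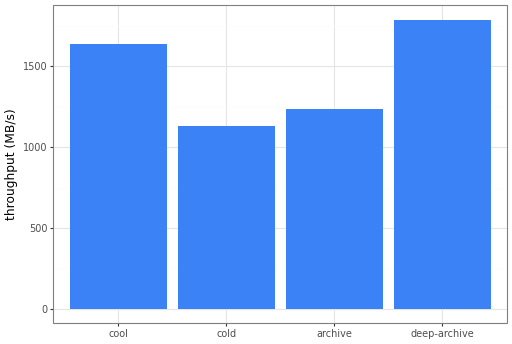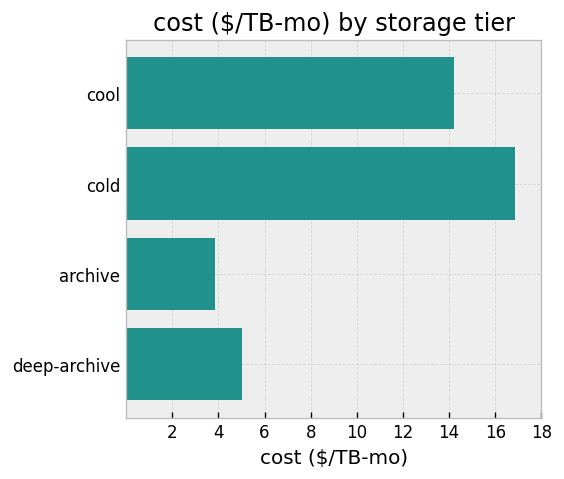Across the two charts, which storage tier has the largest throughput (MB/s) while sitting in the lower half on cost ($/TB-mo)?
Chart 2 median cost ($/TB-mo) ≈ 10; below-median storage tiers: archive, deep-archive. Among those, deep-archive has the highest throughput (MB/s) (≈ 1800).

deep-archive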